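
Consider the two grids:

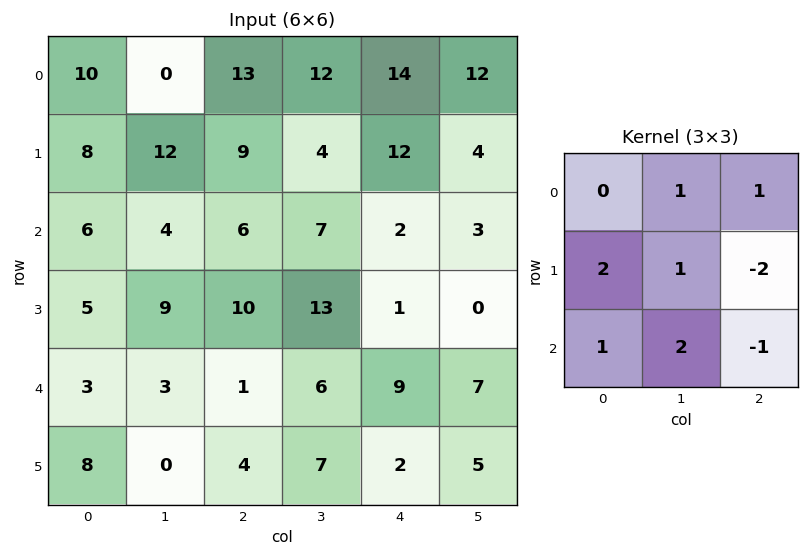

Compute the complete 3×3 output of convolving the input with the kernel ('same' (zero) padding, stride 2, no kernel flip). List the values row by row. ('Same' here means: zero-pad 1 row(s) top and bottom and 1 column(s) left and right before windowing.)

Output[0,0]: The receptive field on the zero-padded input at this output position is [0 0 0 / 0 10 0 / 0 8 12]. Elementwise product with the kernel and sum: 0·1 + 0·1 + 0·2 + 10·1 + 0·-2 + 0·1 + 8·2 + 12·-1.
Output[0,1]: The receptive field on the zero-padded input at this output position is [0 0 0 / 0 13 12 / 12 9 4]. Elementwise product with the kernel and sum: 0·1 + 0·1 + 0·2 + 13·1 + 12·-2 + 12·1 + 9·2 + 4·-1.

14 15 38
19 29 41
27 19 14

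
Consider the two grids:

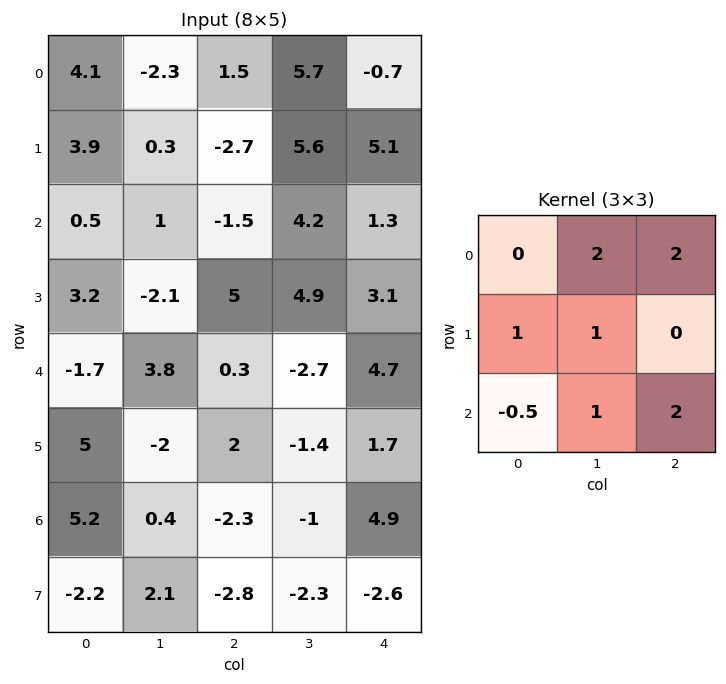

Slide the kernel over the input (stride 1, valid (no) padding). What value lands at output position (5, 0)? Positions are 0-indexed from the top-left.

3.2

The receptive field on the input at this output position is [5 -2 2 / 5.2 0.4 -2.3 / -2.2 2.1 -2.8]. Elementwise product with the kernel and sum: -2·2 + 2·2 + 5.2·1 + 0.4·1 + -2.2·-0.5 + 2.1·1 + -2.8·2.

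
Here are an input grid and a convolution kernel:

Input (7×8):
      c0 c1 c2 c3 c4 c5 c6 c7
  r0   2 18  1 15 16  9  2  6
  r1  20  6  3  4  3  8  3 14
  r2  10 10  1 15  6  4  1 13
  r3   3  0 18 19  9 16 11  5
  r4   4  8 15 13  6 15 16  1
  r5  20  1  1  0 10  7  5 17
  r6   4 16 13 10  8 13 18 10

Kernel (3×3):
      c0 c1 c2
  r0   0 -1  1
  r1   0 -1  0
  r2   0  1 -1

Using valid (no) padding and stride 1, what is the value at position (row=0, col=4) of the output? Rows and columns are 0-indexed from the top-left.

The receptive field on the input at this output position is [16 9 2 / 3 8 3 / 6 4 1]. Elementwise product with the kernel and sum: 9·-1 + 2·1 + 8·-1 + 4·1 + 1·-1.

-12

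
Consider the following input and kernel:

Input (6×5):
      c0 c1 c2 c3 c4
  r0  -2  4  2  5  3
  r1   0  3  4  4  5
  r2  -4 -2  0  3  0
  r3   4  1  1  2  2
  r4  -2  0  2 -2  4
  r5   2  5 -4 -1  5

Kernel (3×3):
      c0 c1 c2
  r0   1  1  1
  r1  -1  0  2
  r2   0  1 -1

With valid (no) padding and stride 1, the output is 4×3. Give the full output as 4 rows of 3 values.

10 13 19
11 18 13
-10 8 0
21 -3 5

Output[0,0]: The receptive field on the input at this output position is [-2 4 2 / 0 3 4 / -4 -2 0]. Elementwise product with the kernel and sum: -2·1 + 4·1 + 2·1 + 0·-1 + 4·2 + -2·1 + 0·-1.
Output[0,1]: The receptive field on the input at this output position is [4 2 5 / 3 4 4 / -2 0 3]. Elementwise product with the kernel and sum: 4·1 + 2·1 + 5·1 + 3·-1 + 4·2 + 0·1 + 3·-1.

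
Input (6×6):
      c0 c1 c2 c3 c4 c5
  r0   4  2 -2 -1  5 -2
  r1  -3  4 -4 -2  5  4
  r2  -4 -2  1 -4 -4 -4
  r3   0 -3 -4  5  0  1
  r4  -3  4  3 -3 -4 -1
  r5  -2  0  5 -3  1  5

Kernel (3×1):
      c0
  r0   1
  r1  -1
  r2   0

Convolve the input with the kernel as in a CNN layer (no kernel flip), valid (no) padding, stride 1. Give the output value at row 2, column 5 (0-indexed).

The receptive field on the input at this output position is [-4 / 1 / -1]. Elementwise product with the kernel and sum: -4·1 + 1·-1.

-5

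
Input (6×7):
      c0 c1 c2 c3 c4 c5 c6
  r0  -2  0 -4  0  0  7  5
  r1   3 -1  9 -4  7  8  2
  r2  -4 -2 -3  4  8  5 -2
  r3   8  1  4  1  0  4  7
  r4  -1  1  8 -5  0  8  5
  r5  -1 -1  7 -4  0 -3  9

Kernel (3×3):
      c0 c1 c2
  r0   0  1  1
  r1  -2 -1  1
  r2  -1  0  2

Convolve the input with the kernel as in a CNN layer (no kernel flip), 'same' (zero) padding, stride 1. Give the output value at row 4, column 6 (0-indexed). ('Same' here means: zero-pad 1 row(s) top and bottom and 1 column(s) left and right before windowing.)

The receptive field on the zero-padded input at this output position is [4 7 0 / 8 5 0 / -3 9 0]. Elementwise product with the kernel and sum: 7·1 + 0·1 + 8·-2 + 5·-1 + 0·1 + -3·-1 + 0·2.

-11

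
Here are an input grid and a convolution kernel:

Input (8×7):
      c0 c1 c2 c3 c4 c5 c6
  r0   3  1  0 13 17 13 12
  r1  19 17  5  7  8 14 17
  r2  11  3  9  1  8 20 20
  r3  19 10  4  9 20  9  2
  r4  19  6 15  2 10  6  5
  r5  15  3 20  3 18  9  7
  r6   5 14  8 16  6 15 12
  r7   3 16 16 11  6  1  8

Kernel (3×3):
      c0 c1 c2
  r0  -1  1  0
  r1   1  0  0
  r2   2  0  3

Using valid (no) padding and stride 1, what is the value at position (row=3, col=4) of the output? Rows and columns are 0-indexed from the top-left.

The receptive field on the input at this output position is [20 9 2 / 10 6 5 / 18 9 7]. Elementwise product with the kernel and sum: 20·-1 + 9·1 + 10·1 + 18·2 + 7·3.

56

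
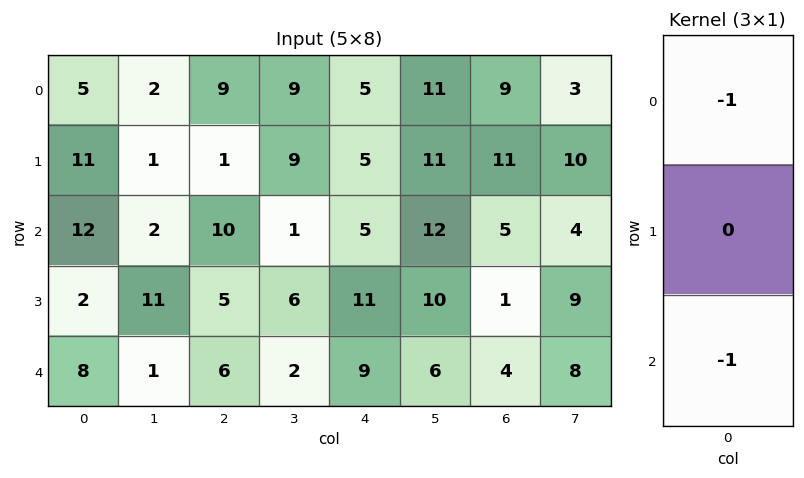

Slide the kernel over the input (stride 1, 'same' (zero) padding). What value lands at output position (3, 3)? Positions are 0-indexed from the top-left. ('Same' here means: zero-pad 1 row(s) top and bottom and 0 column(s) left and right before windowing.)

The receptive field on the zero-padded input at this output position is [1 / 6 / 2]. Elementwise product with the kernel and sum: 1·-1 + 2·-1.

-3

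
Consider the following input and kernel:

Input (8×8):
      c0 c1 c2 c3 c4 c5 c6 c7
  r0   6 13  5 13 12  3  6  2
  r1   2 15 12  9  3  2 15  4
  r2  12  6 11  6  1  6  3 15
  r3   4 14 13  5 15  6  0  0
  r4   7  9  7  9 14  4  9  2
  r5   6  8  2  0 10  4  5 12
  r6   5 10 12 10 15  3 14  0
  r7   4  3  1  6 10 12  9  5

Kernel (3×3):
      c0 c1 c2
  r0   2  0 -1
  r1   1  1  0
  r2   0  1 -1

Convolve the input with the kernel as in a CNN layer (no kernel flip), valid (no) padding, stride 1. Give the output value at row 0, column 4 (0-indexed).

26

The receptive field on the input at this output position is [12 3 6 / 3 2 15 / 1 6 3]. Elementwise product with the kernel and sum: 12·2 + 6·-1 + 3·1 + 2·1 + 6·1 + 3·-1.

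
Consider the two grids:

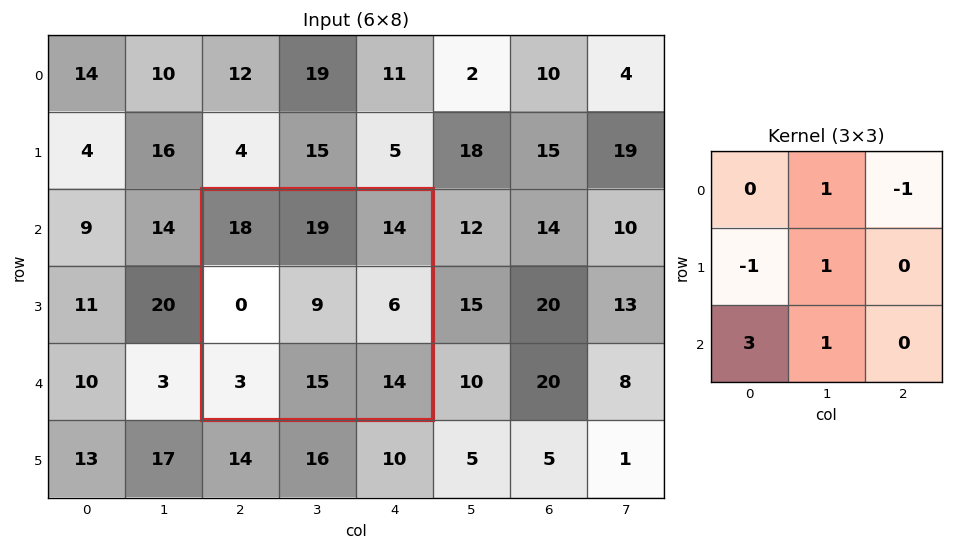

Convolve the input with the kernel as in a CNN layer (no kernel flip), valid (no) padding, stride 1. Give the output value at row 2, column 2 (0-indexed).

The receptive field on the input at this output position is [18 19 14 / 0 9 6 / 3 15 14]. Elementwise product with the kernel and sum: 19·1 + 14·-1 + 0·-1 + 9·1 + 3·3 + 15·1.

38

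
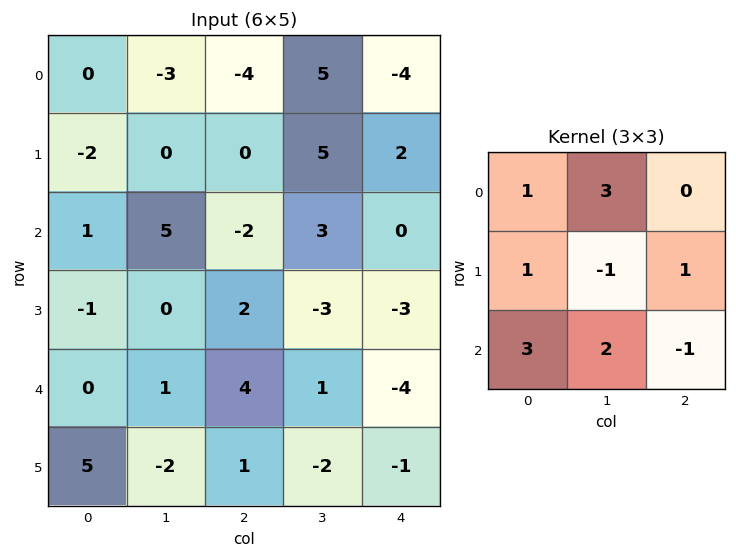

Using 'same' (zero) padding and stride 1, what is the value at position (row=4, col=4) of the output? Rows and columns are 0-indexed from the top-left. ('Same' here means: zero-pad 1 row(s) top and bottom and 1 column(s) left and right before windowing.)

-15

The receptive field on the zero-padded input at this output position is [-3 -3 0 / 1 -4 0 / -2 -1 0]. Elementwise product with the kernel and sum: -3·1 + -3·3 + 1·1 + -4·-1 + 0·1 + -2·3 + -1·2 + 0·-1.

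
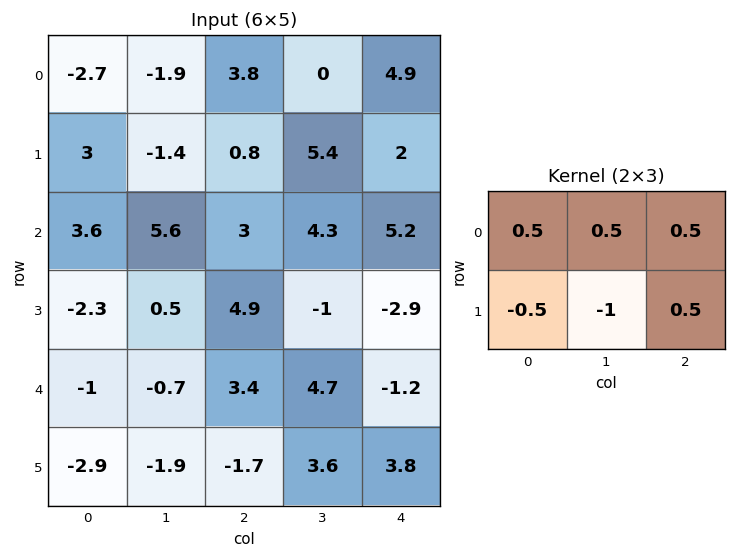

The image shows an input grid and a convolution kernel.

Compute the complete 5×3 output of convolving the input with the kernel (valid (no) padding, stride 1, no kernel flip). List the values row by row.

Output[0,0]: The receptive field on the input at this output position is [-2.7 -1.9 3.8 / 3 -1.4 0.8]. Elementwise product with the kernel and sum: -2.7·0.5 + -1.9·0.5 + 3.8·0.5 + 3·-0.5 + -1.4·-1 + 0.8·0.5.

-0.1 3.55 -0.45
-4.7 -1.25 0.9
9.2 0.8 3.35
4.45 1.5 -6.5
3.35 8.15 2.6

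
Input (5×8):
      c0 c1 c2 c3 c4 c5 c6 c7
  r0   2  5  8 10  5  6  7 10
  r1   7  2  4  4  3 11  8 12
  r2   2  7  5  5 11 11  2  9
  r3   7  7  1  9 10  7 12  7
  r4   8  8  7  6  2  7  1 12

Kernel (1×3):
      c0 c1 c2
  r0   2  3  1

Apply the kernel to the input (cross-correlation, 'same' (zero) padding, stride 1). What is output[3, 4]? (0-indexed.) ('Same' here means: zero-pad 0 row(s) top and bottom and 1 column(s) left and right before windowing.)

55

The receptive field on the zero-padded input at this output position is [9 10 7]. Elementwise product with the kernel and sum: 9·2 + 10·3 + 7·1.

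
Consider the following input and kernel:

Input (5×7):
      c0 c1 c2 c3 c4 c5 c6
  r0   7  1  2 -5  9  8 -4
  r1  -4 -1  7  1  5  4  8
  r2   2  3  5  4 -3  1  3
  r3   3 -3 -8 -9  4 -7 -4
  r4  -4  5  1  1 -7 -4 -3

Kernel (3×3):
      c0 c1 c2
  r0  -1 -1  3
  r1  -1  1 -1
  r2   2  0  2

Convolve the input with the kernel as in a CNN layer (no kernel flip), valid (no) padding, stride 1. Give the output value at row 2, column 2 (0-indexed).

The receptive field on the input at this output position is [5 4 -3 / -8 -9 4 / 1 1 -7]. Elementwise product with the kernel and sum: 5·-1 + 4·-1 + -3·3 + -8·-1 + -9·1 + 4·-1 + 1·2 + -7·2.

-35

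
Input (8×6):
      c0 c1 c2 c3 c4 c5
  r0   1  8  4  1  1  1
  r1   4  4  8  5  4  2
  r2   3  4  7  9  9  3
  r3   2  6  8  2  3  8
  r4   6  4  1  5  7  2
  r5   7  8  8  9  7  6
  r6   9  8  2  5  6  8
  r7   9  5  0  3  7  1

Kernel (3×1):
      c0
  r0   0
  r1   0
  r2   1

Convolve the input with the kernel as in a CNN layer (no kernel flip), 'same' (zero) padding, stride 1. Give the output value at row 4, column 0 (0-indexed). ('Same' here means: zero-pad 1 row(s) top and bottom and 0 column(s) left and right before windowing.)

7

The receptive field on the zero-padded input at this output position is [2 / 6 / 7]. Elementwise product with the kernel and sum: 7·1.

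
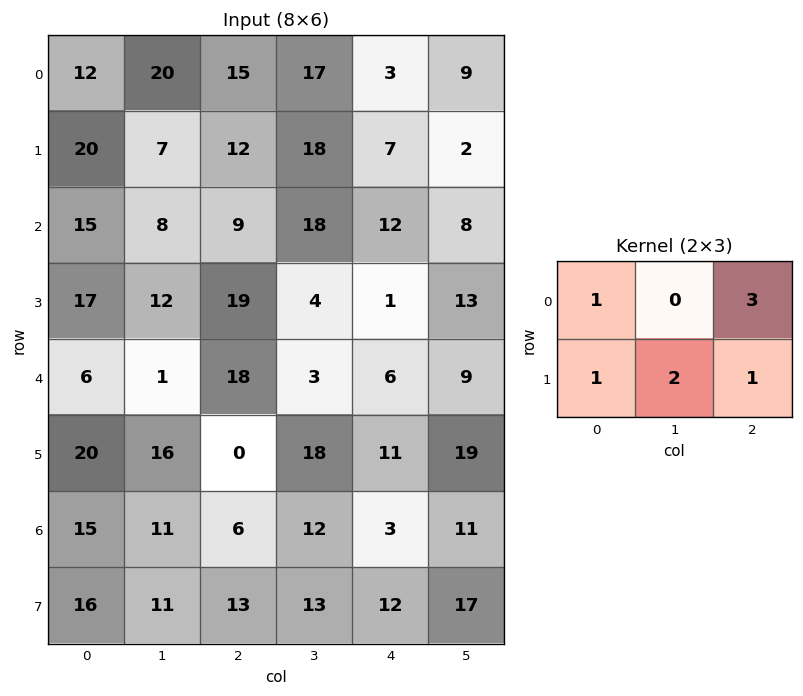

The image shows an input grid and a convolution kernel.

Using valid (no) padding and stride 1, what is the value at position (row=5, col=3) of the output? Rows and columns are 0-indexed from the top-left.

The receptive field on the input at this output position is [18 11 19 / 12 3 11]. Elementwise product with the kernel and sum: 18·1 + 19·3 + 12·1 + 3·2 + 11·1.

104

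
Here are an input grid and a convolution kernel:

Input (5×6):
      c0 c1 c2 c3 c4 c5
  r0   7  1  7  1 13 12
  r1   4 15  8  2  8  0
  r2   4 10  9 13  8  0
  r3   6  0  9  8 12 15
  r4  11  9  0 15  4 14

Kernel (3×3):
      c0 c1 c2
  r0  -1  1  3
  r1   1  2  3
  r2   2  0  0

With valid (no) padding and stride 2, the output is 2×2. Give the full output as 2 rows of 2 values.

81 87
88 89

Output[0,0]: The receptive field on the input at this output position is [7 1 7 / 4 15 8 / 4 10 9]. Elementwise product with the kernel and sum: 7·-1 + 1·1 + 7·3 + 4·1 + 15·2 + 8·3 + 4·2.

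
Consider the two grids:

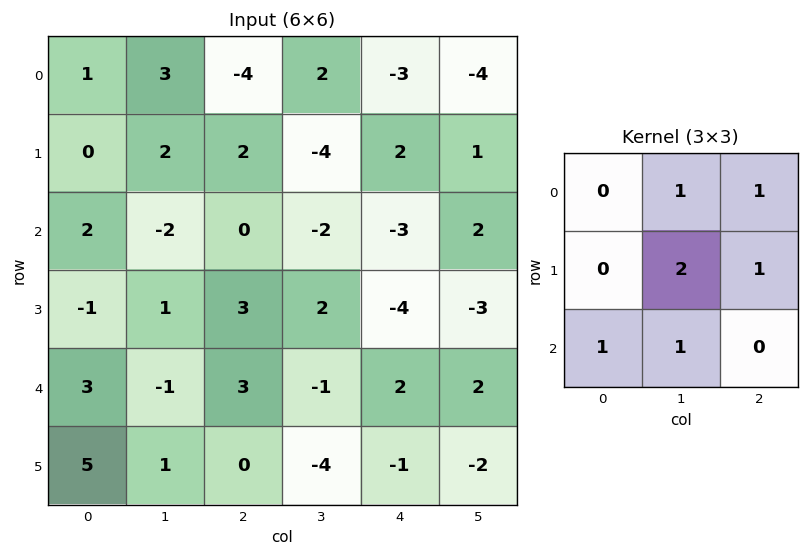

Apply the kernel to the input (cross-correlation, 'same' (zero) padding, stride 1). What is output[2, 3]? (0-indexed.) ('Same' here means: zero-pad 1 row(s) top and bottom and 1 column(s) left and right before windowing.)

-4

The receptive field on the zero-padded input at this output position is [2 -4 2 / 0 -2 -3 / 3 2 -4]. Elementwise product with the kernel and sum: -4·1 + 2·1 + -2·2 + -3·1 + 3·1 + 2·1.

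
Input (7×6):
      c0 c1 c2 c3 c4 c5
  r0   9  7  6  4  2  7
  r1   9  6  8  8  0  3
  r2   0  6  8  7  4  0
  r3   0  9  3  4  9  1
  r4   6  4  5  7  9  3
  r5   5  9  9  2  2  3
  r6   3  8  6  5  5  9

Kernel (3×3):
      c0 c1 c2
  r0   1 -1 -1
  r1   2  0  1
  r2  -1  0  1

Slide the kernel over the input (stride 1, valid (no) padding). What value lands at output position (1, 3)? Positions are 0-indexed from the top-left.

The receptive field on the input at this output position is [8 0 3 / 7 4 0 / 4 9 1]. Elementwise product with the kernel and sum: 8·1 + 0·-1 + 3·-1 + 7·2 + 0·1 + 4·-1 + 1·1.

16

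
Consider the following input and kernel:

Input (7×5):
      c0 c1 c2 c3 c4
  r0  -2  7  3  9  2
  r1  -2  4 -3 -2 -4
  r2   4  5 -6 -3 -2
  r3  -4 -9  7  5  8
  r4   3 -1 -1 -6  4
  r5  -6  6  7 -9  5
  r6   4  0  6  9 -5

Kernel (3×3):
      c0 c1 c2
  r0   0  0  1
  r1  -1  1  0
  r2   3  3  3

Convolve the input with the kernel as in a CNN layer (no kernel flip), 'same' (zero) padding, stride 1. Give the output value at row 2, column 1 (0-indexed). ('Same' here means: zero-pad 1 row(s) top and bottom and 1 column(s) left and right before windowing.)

-20

The receptive field on the zero-padded input at this output position is [-2 4 -3 / 4 5 -6 / -4 -9 7]. Elementwise product with the kernel and sum: -3·1 + 4·-1 + 5·1 + -4·3 + -9·3 + 7·3.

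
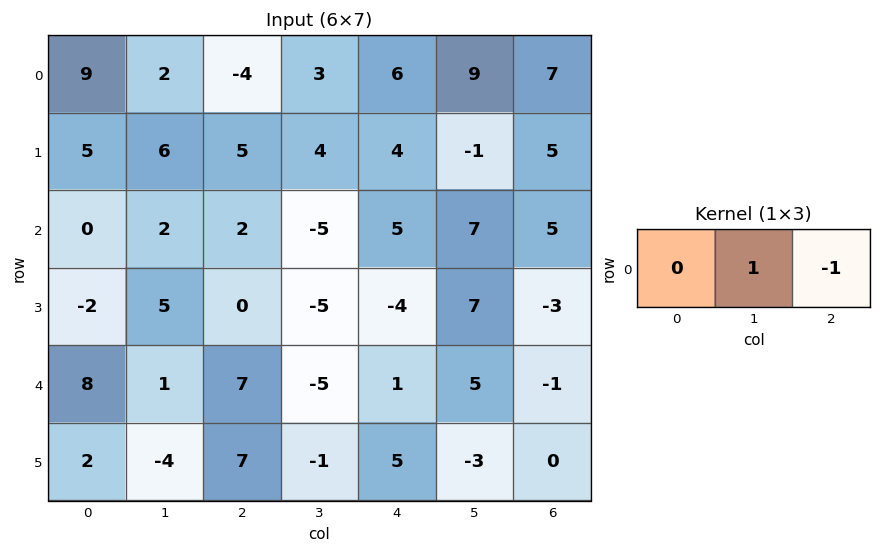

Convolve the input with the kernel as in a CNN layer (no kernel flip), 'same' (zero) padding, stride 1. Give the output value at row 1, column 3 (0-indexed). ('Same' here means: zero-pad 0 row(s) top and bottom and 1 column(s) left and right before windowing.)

The receptive field on the zero-padded input at this output position is [5 4 4]. Elementwise product with the kernel and sum: 4·1 + 4·-1.

0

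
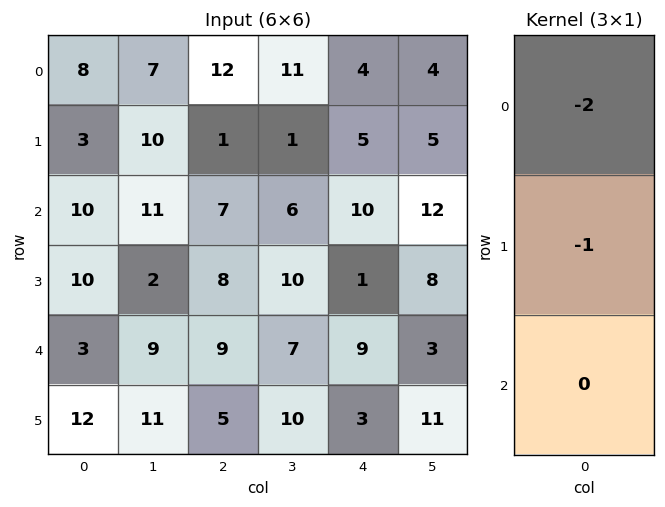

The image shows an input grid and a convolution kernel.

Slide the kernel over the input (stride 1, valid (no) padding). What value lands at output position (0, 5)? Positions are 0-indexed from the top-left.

The receptive field on the input at this output position is [4 / 5 / 12]. Elementwise product with the kernel and sum: 4·-2 + 5·-1.

-13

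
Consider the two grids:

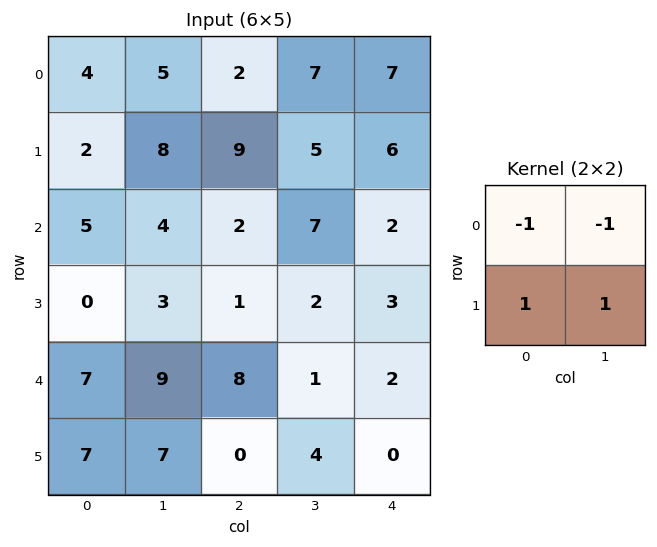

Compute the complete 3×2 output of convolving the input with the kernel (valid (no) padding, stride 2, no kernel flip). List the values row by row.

Output[0,0]: The receptive field on the input at this output position is [4 5 / 2 8]. Elementwise product with the kernel and sum: 4·-1 + 5·-1 + 2·1 + 8·1.

1 5
-6 -6
-2 -5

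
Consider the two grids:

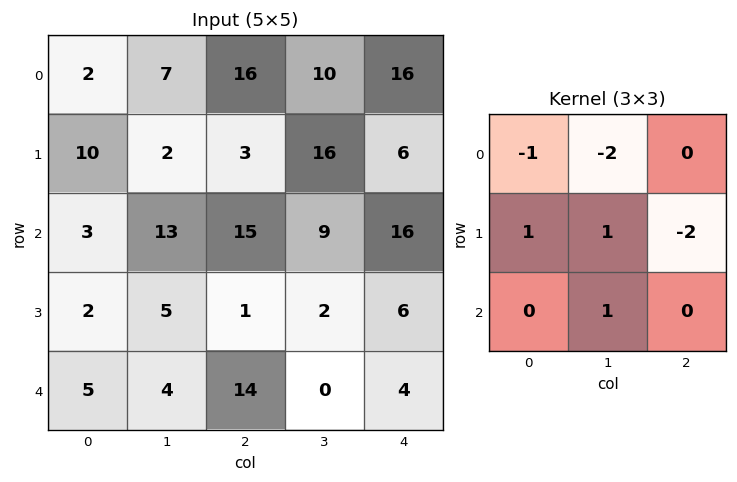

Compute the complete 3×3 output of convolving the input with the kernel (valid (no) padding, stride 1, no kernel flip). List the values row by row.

Output[0,0]: The receptive field on the input at this output position is [2 7 16 / 10 2 3 / 3 13 15]. Elementwise product with the kernel and sum: 2·-1 + 7·-2 + 10·1 + 2·1 + 3·-2 + 13·1.
Output[0,1]: The receptive field on the input at this output position is [7 16 10 / 2 3 16 / 13 15 9]. Elementwise product with the kernel and sum: 7·-1 + 16·-2 + 2·1 + 3·1 + 16·-2 + 15·1.

3 -51 -20
-23 3 -41
-20 -27 -42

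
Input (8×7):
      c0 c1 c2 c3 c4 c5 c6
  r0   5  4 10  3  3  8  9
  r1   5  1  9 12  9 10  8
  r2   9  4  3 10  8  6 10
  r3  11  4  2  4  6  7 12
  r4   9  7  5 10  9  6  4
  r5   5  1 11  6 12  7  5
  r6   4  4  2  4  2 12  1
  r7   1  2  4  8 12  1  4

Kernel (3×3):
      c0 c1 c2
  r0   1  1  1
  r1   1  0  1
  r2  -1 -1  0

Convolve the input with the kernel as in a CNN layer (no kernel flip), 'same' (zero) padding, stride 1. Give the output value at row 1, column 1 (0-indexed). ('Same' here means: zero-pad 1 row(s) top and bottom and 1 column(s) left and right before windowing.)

20

The receptive field on the zero-padded input at this output position is [5 4 10 / 5 1 9 / 9 4 3]. Elementwise product with the kernel and sum: 5·1 + 4·1 + 10·1 + 5·1 + 9·1 + 9·-1 + 4·-1.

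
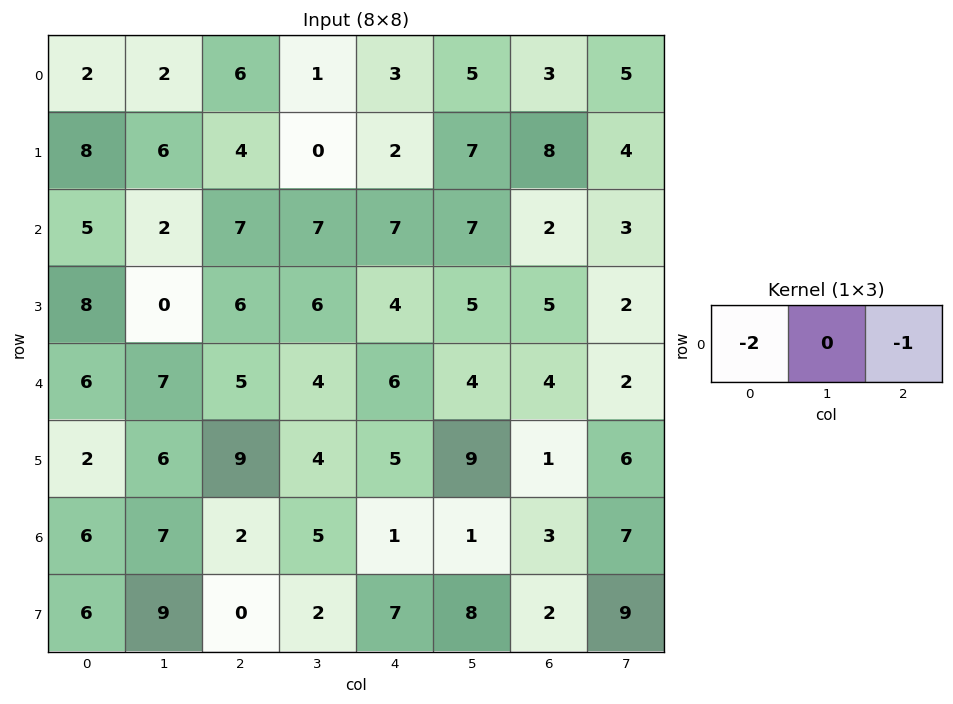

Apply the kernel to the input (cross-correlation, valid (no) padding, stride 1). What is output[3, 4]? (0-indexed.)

-13

The receptive field on the input at this output position is [4 5 5]. Elementwise product with the kernel and sum: 4·-2 + 5·-1.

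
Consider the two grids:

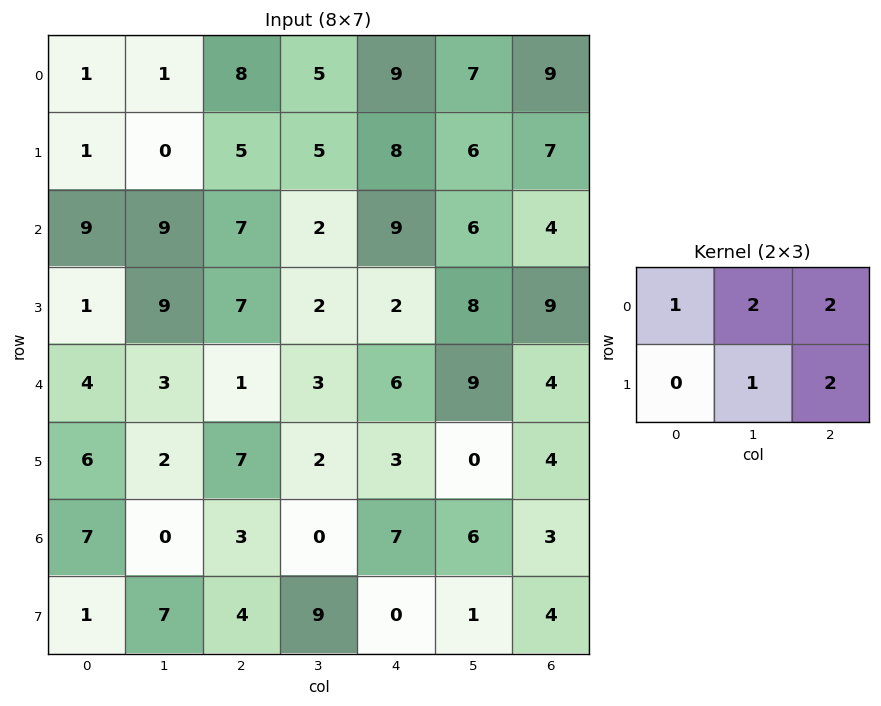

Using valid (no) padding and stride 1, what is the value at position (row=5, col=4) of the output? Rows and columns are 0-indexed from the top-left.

The receptive field on the input at this output position is [3 0 4 / 7 6 3]. Elementwise product with the kernel and sum: 3·1 + 0·2 + 4·2 + 6·1 + 3·2.

23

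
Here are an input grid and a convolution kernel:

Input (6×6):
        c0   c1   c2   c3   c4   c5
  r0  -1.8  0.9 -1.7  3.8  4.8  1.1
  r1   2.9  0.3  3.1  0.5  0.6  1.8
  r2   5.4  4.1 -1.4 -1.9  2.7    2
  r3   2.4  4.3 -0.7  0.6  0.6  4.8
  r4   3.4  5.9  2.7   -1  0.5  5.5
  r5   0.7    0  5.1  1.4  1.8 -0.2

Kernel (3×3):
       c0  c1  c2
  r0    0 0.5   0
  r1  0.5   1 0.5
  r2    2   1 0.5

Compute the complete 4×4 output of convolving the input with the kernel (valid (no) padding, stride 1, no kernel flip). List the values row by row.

Output[0,0]: The receptive field on the input at this output position is [-1.8 0.9 -1.7 / 2.9 0.3 3.1 / 5.4 4.1 -1.4]. Elementwise product with the kernel and sum: 0.9·0.5 + 2.9·0.5 + 0.3·1 + 3.1·0.5 + 5.4·2 + 4.1·1 + -1.4·0.5.
Output[0,1]: The receptive field on the input at this output position is [0.9 -1.7 3.8 / 0.3 3.1 0.5 / 4.1 -1.4 -1.9]. Elementwise product with the kernel and sum: -1.7·0.5 + 0.3·0.5 + 3.1·1 + 0.5·0.5 + 4.1·2 + -1.4·1 + -1.9·0.5.

17.95 8.5 0.9 4.05
15 9.45 -1.5 7.25
21.25 15.05 4.25 5.9
15.05 10.6 13.4 7.55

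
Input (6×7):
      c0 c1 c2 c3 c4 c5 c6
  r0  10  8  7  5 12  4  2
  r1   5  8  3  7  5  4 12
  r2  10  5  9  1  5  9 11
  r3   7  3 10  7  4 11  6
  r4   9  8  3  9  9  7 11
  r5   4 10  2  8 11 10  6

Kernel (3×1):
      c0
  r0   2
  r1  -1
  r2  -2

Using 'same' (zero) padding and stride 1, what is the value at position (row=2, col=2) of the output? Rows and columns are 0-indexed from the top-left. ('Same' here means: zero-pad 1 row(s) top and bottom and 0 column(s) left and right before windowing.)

The receptive field on the zero-padded input at this output position is [3 / 9 / 10]. Elementwise product with the kernel and sum: 3·2 + 9·-1 + 10·-2.

-23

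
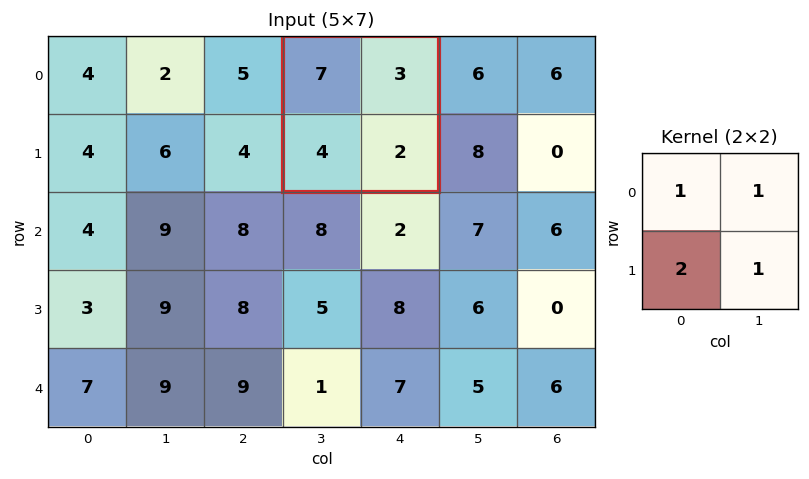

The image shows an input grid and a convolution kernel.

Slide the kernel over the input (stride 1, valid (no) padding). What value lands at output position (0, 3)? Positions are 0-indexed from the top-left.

20

The receptive field on the input at this output position is [7 3 / 4 2]. Elementwise product with the kernel and sum: 7·1 + 3·1 + 4·2 + 2·1.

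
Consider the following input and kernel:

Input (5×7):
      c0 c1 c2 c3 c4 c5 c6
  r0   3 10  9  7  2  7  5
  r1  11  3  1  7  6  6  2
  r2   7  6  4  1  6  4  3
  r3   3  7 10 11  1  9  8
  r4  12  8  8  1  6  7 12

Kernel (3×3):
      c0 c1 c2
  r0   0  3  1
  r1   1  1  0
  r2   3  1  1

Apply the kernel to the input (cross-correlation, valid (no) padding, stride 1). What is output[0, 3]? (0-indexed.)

39

The receptive field on the input at this output position is [7 2 7 / 7 6 6 / 1 6 4]. Elementwise product with the kernel and sum: 2·3 + 7·1 + 7·1 + 6·1 + 1·3 + 6·1 + 4·1.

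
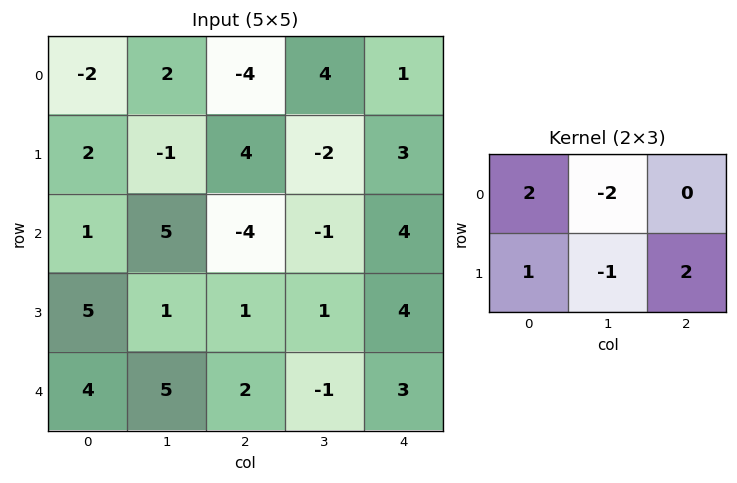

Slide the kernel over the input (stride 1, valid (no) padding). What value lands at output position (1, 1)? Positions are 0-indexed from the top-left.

-3

The receptive field on the input at this output position is [-1 4 -2 / 5 -4 -1]. Elementwise product with the kernel and sum: -1·2 + 4·-2 + 5·1 + -4·-1 + -1·2.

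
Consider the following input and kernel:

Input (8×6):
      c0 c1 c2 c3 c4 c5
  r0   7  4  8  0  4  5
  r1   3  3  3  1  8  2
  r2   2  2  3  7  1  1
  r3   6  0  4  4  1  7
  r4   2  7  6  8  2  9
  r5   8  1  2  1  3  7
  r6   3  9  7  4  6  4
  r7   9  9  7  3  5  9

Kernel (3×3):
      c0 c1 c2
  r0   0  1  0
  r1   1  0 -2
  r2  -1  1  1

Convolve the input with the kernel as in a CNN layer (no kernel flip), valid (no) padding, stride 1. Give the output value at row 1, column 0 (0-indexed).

-3

The receptive field on the input at this output position is [3 3 3 / 2 2 3 / 6 0 4]. Elementwise product with the kernel and sum: 3·1 + 2·1 + 3·-2 + 6·-1 + 0·1 + 4·1.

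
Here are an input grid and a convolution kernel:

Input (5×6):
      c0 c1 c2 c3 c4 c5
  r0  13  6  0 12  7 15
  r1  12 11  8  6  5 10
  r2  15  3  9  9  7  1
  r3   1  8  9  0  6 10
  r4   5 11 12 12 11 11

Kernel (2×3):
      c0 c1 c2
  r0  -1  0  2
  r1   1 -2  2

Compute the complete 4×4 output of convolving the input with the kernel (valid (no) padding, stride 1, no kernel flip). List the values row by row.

Output[0,0]: The receptive field on the input at this output position is [13 6 0 / 12 11 8]. Elementwise product with the kernel and sum: 13·-1 + 0·2 + 12·1 + 11·-2 + 8·2.
Output[0,1]: The receptive field on the input at this output position is [6 0 12 / 11 8 6]. Elementwise product with the kernel and sum: 6·-1 + 12·2 + 11·1 + 8·-2 + 6·2.

-7 25 20 34
31 4 7 11
6 5 26 1
24 3 13 32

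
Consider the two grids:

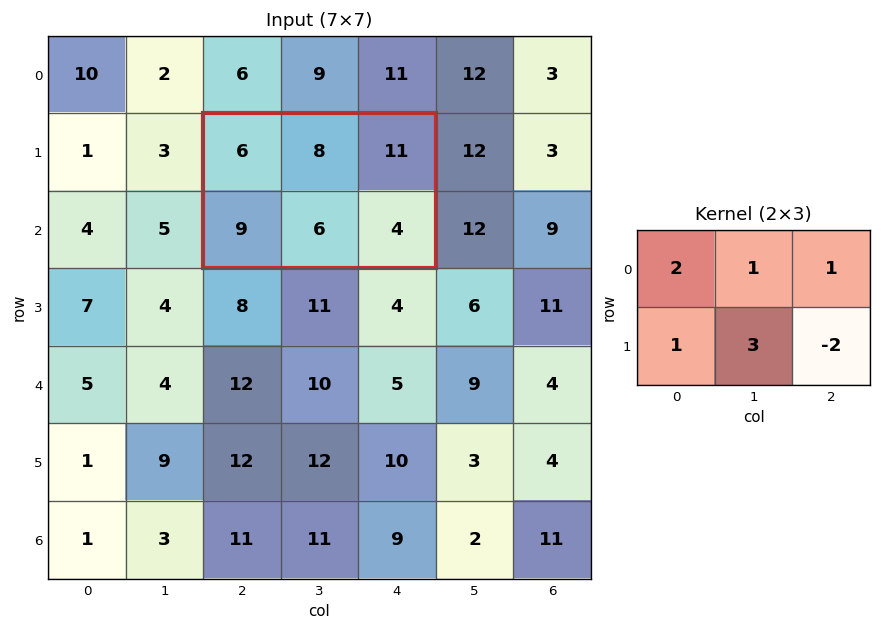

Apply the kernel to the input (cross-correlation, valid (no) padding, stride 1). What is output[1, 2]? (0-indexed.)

50

The receptive field on the input at this output position is [6 8 11 / 9 6 4]. Elementwise product with the kernel and sum: 6·2 + 8·1 + 11·1 + 9·1 + 6·3 + 4·-2.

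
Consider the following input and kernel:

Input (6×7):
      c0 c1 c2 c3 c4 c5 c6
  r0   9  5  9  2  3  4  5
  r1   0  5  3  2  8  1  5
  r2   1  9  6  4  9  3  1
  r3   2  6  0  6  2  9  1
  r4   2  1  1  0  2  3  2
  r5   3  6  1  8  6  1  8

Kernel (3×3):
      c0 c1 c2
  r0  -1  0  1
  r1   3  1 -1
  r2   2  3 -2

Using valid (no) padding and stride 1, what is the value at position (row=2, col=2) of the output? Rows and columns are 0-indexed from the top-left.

The receptive field on the input at this output position is [6 4 9 / 0 6 2 / 1 0 2]. Elementwise product with the kernel and sum: 6·-1 + 9·1 + 0·3 + 6·1 + 2·-1 + 1·2 + 0·3 + 2·-2.

5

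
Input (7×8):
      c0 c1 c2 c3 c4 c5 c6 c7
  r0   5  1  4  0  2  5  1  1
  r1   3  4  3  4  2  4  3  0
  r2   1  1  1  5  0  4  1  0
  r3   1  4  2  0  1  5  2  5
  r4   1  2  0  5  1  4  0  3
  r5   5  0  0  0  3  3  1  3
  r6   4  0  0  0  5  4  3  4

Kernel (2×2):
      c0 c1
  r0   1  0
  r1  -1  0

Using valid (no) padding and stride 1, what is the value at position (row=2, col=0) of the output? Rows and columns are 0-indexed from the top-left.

The receptive field on the input at this output position is [1 1 / 1 4]. Elementwise product with the kernel and sum: 1·1 + 1·-1.

0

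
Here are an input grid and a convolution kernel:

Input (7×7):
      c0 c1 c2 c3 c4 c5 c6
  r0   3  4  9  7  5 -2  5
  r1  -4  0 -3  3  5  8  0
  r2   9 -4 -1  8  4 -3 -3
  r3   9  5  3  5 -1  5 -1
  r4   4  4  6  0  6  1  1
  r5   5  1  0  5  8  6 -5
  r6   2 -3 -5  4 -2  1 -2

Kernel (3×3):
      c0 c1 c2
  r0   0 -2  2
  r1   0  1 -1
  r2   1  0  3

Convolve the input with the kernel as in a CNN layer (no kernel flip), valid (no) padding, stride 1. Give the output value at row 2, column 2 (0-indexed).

22

The receptive field on the input at this output position is [-1 8 4 / 3 5 -1 / 6 0 6]. Elementwise product with the kernel and sum: 8·-2 + 4·2 + 5·1 + -1·-1 + 6·1 + 6·3.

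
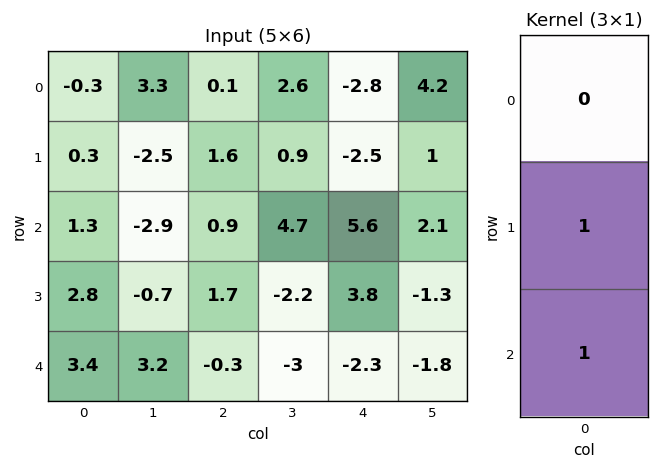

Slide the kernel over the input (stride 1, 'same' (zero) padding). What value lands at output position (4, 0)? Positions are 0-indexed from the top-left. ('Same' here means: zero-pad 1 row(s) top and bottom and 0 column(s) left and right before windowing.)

The receptive field on the zero-padded input at this output position is [2.8 / 3.4 / 0]. Elementwise product with the kernel and sum: 3.4·1 + 0·1.

3.4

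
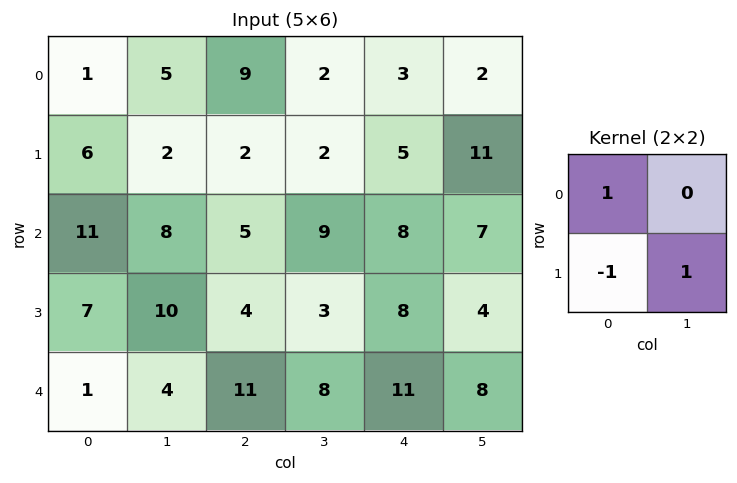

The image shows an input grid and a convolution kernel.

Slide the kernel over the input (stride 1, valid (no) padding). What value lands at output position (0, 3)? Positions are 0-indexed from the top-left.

The receptive field on the input at this output position is [2 3 / 2 5]. Elementwise product with the kernel and sum: 2·1 + 2·-1 + 5·1.

5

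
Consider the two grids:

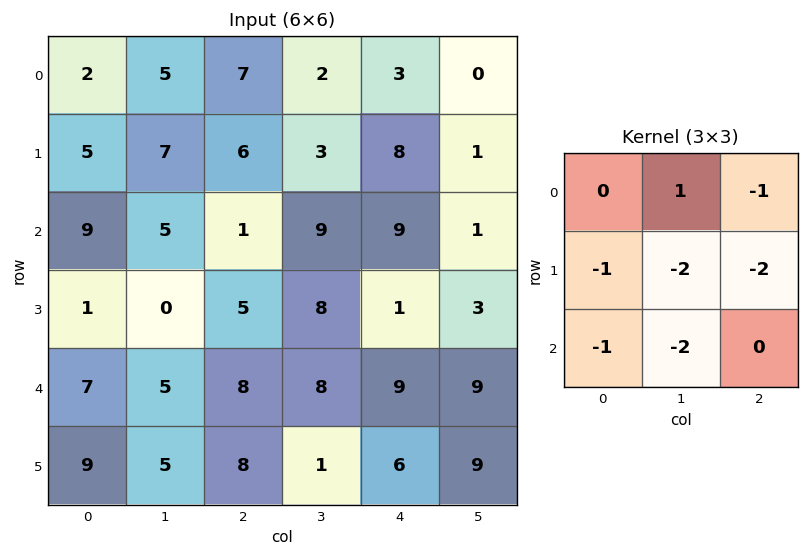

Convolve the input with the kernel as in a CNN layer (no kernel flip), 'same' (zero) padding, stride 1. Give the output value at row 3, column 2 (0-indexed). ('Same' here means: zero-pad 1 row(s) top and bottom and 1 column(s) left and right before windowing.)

-55

The receptive field on the zero-padded input at this output position is [5 1 9 / 0 5 8 / 5 8 8]. Elementwise product with the kernel and sum: 1·1 + 9·-1 + 0·-1 + 5·-2 + 8·-2 + 5·-1 + 8·-2.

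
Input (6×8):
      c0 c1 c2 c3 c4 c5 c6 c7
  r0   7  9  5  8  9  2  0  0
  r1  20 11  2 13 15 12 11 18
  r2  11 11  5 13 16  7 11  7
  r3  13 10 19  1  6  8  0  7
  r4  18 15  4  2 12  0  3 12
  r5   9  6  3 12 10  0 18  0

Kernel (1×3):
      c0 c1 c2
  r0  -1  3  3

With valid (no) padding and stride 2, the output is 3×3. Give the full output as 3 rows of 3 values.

Output[0,0]: The receptive field on the input at this output position is [7 9 5]. Elementwise product with the kernel and sum: 7·-1 + 9·3 + 5·3.
Output[0,1]: The receptive field on the input at this output position is [5 8 9]. Elementwise product with the kernel and sum: 5·-1 + 8·3 + 9·3.

35 46 -3
37 82 38
39 38 -3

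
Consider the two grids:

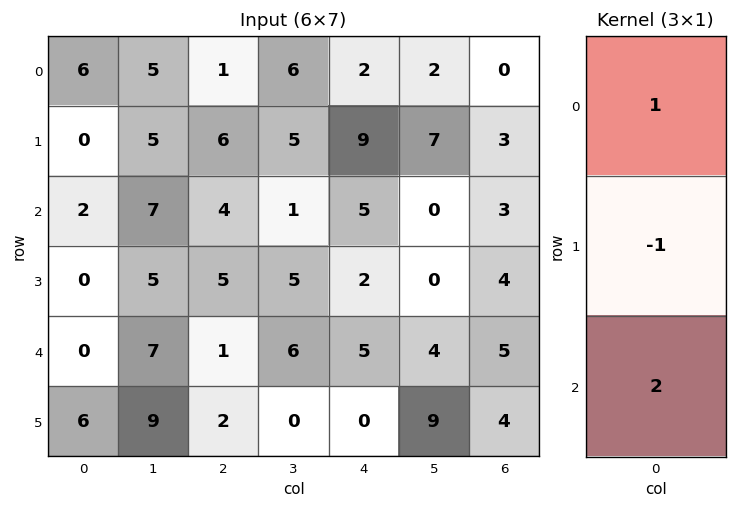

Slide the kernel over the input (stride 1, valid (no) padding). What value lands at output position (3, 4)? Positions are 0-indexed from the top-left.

The receptive field on the input at this output position is [2 / 5 / 0]. Elementwise product with the kernel and sum: 2·1 + 5·-1 + 0·2.

-3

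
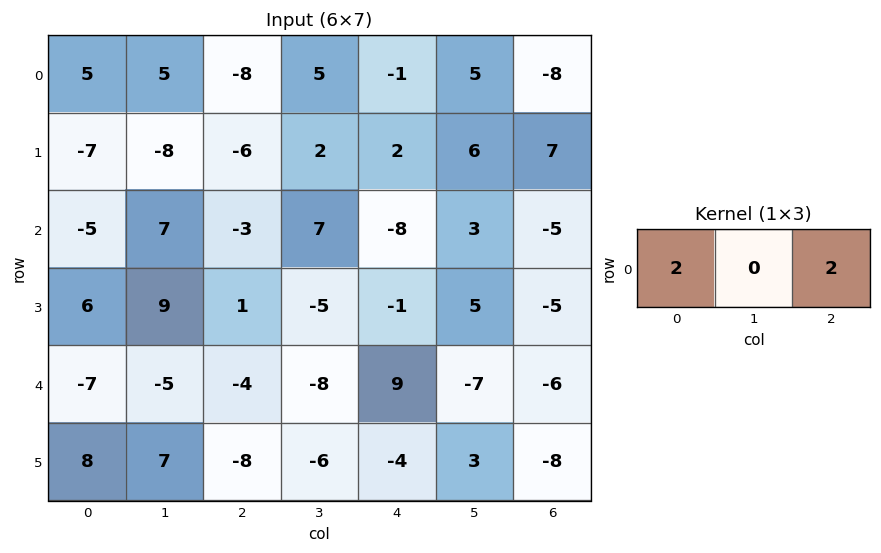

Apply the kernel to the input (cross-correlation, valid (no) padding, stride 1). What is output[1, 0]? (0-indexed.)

The receptive field on the input at this output position is [-7 -8 -6]. Elementwise product with the kernel and sum: -7·2 + -6·2.

-26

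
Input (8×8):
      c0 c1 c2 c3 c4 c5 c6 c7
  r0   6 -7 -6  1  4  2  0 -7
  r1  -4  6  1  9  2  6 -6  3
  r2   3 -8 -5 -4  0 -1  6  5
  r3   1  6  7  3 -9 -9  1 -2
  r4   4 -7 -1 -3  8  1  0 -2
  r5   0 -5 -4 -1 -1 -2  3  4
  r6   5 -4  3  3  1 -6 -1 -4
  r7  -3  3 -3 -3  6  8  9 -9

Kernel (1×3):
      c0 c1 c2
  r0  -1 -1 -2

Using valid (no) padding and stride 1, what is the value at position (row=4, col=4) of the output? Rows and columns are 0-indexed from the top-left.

The receptive field on the input at this output position is [8 1 0]. Elementwise product with the kernel and sum: 8·-1 + 1·-1 + 0·-2.

-9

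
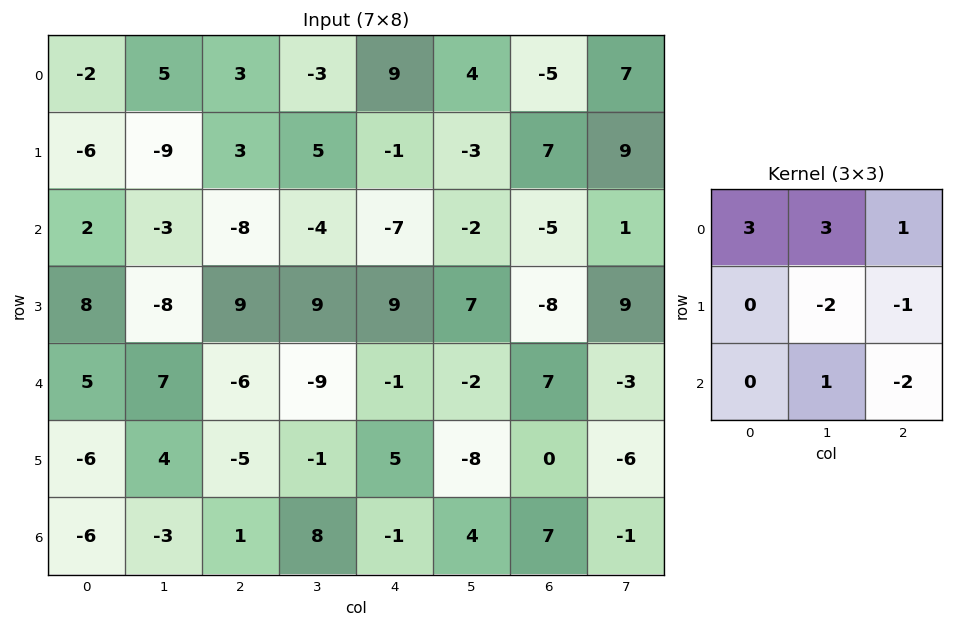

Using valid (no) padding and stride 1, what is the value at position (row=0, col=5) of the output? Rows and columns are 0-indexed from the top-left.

The receptive field on the input at this output position is [4 -5 7 / -3 7 9 / -2 -5 1]. Elementwise product with the kernel and sum: 4·3 + -5·3 + 7·1 + 7·-2 + 9·-1 + -5·1 + 1·-2.

-26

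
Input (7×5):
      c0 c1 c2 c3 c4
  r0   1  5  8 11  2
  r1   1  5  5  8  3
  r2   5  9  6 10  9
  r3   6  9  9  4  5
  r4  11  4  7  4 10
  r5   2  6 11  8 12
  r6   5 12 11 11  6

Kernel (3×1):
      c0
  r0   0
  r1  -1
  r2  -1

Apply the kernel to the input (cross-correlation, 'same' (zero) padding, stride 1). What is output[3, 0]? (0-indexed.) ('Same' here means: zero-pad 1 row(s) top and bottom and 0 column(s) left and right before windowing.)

The receptive field on the zero-padded input at this output position is [5 / 6 / 11]. Elementwise product with the kernel and sum: 6·-1 + 11·-1.

-17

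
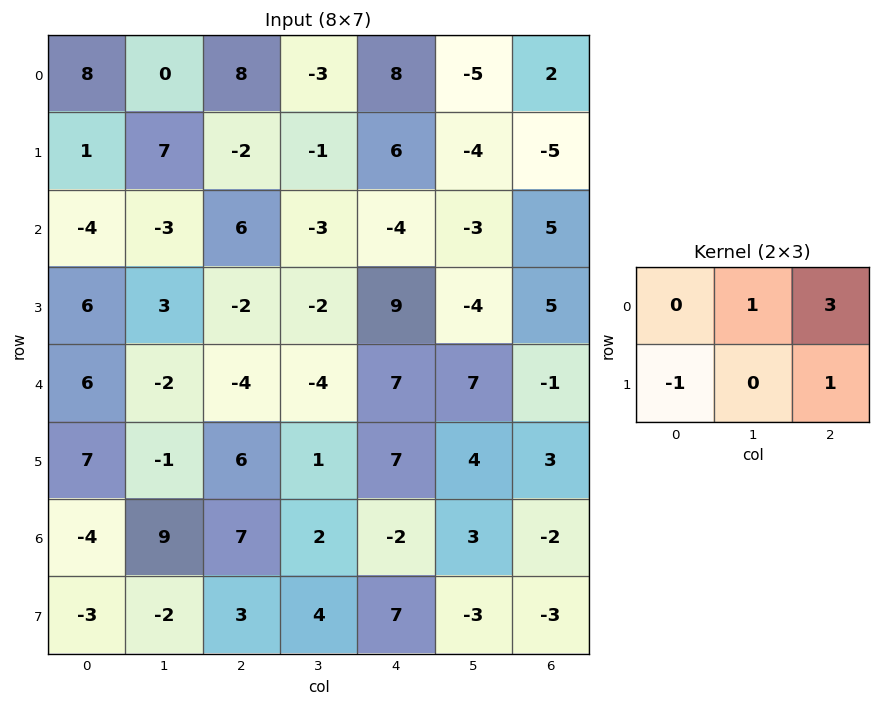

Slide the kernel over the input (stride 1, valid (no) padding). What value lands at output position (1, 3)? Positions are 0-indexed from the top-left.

-6

The receptive field on the input at this output position is [-1 6 -4 / -3 -4 -3]. Elementwise product with the kernel and sum: 6·1 + -4·3 + -3·-1 + -3·1.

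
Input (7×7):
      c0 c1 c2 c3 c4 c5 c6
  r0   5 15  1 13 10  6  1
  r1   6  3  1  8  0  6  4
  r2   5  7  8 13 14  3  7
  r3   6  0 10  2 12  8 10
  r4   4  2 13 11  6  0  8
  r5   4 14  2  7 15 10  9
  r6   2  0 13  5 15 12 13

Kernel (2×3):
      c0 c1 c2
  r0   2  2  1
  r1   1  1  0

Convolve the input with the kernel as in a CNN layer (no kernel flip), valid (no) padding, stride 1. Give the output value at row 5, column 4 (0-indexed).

86

The receptive field on the input at this output position is [15 10 9 / 15 12 13]. Elementwise product with the kernel and sum: 15·2 + 10·2 + 9·1 + 15·1 + 12·1.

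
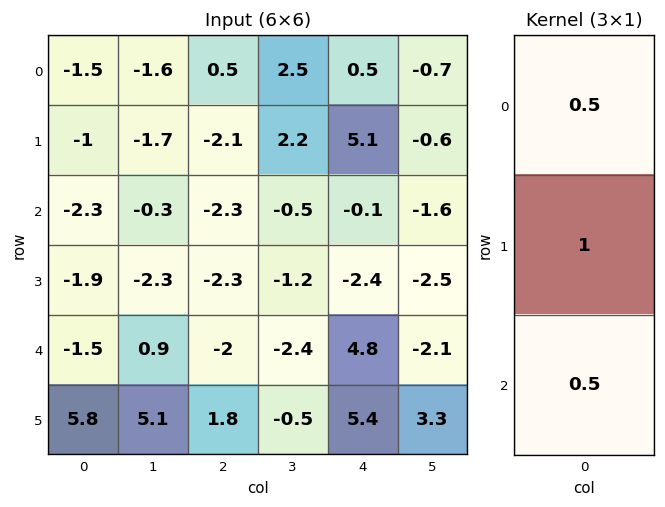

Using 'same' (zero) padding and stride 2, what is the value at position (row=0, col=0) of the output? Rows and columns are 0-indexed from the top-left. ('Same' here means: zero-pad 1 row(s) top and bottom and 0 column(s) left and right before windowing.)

The receptive field on the zero-padded input at this output position is [0 / -1.5 / -1]. Elementwise product with the kernel and sum: 0·0.5 + -1.5·1 + -1·0.5.

-2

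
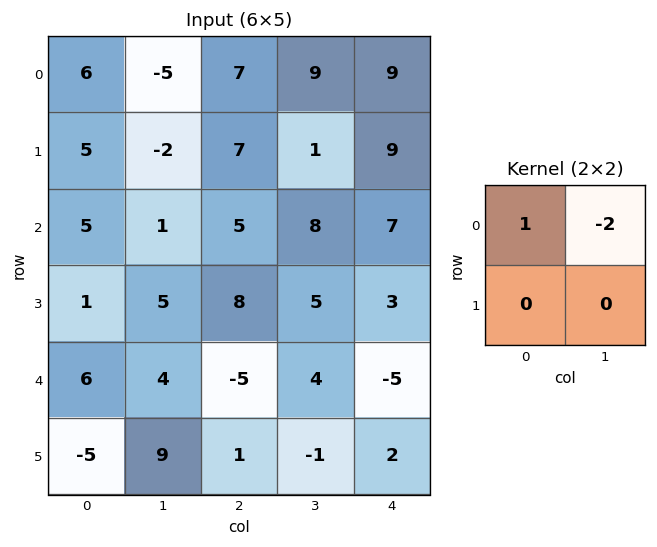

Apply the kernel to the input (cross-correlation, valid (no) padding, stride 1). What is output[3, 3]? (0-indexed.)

-1

The receptive field on the input at this output position is [5 3 / 4 -5]. Elementwise product with the kernel and sum: 5·1 + 3·-2.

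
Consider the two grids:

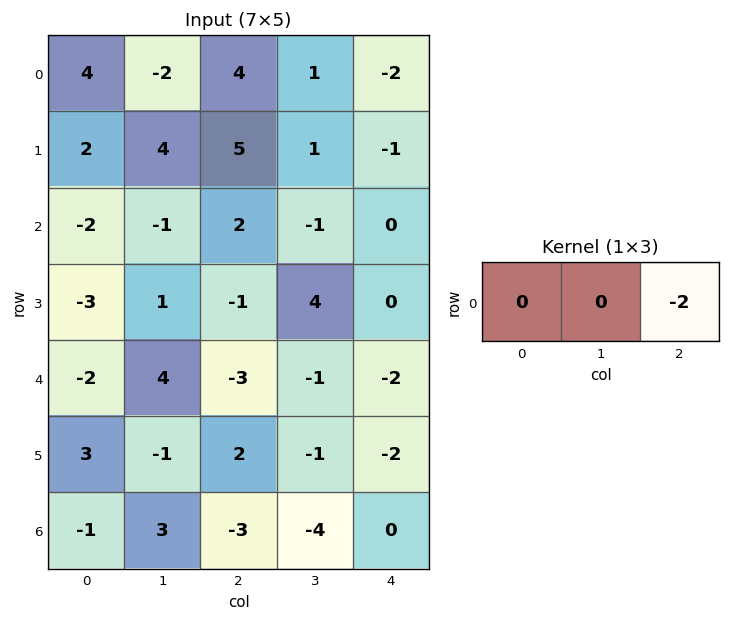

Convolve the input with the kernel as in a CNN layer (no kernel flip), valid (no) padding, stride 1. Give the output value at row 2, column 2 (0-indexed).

0

The receptive field on the input at this output position is [2 -1 0]. Elementwise product with the kernel and sum: 0·-2.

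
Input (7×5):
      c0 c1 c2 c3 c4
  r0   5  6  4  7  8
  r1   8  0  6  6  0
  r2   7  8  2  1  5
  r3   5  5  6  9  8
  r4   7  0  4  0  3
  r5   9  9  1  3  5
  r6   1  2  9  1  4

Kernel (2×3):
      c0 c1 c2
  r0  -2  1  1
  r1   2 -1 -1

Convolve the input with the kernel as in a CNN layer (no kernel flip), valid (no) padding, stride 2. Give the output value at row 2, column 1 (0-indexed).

The receptive field on the input at this output position is [4 0 3 / 1 3 5]. Elementwise product with the kernel and sum: 4·-2 + 0·1 + 3·1 + 1·2 + 3·-1 + 5·-1.

-11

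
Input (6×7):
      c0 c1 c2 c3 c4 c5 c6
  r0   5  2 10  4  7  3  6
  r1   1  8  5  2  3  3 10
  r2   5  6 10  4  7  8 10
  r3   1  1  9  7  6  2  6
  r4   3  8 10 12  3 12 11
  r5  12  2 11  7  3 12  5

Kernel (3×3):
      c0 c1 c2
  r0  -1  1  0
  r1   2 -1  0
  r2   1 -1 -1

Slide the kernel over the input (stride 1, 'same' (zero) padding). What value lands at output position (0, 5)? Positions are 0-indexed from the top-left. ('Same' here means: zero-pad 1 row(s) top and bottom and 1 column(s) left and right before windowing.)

The receptive field on the zero-padded input at this output position is [0 0 0 / 7 3 6 / 3 3 10]. Elementwise product with the kernel and sum: 0·-1 + 0·1 + 7·2 + 3·-1 + 3·1 + 3·-1 + 10·-1.

1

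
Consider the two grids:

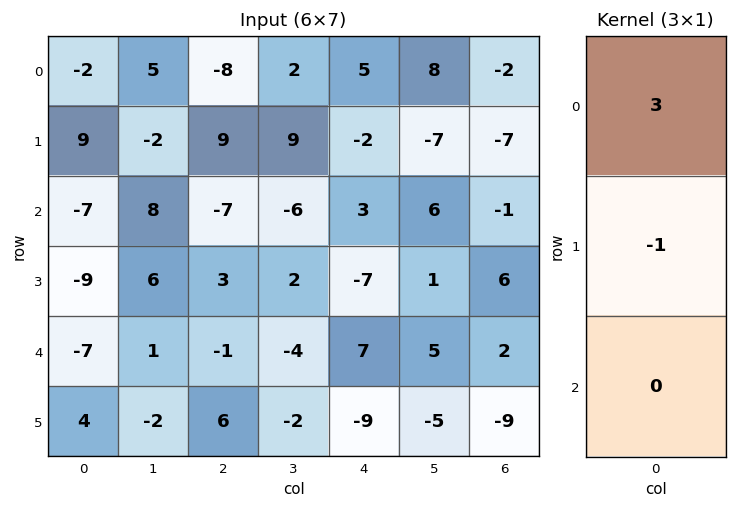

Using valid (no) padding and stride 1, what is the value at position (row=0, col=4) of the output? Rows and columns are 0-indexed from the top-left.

17

The receptive field on the input at this output position is [5 / -2 / 3]. Elementwise product with the kernel and sum: 5·3 + -2·-1.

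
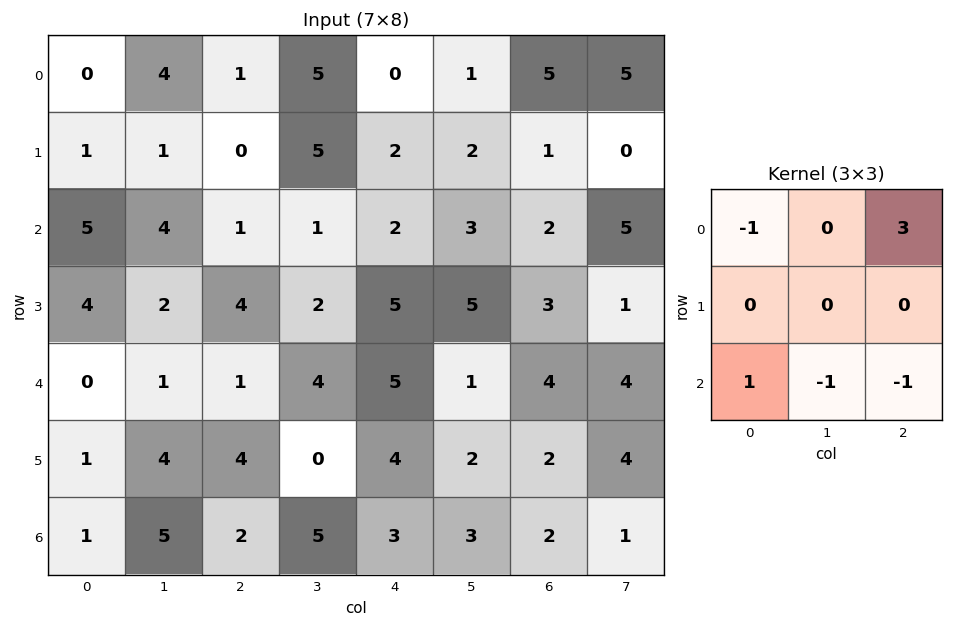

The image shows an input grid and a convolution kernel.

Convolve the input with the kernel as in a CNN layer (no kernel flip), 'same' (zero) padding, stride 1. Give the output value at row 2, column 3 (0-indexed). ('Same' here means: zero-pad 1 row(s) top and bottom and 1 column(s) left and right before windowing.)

The receptive field on the zero-padded input at this output position is [0 5 2 / 1 1 2 / 4 2 5]. Elementwise product with the kernel and sum: 0·-1 + 2·3 + 4·1 + 2·-1 + 5·-1.

3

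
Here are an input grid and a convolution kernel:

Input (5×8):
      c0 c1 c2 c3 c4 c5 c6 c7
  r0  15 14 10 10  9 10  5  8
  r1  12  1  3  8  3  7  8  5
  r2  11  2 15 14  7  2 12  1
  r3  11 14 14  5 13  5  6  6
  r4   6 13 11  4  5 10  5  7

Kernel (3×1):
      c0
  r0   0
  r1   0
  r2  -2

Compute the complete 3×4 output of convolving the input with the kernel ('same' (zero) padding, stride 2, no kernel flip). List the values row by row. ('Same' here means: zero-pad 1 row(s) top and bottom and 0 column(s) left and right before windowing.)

-24 -6 -6 -16
-22 -28 -26 -12
0 0 0 0

Output[0,0]: The receptive field on the zero-padded input at this output position is [0 / 15 / 12]. Elementwise product with the kernel and sum: 12·-2.
Output[0,1]: The receptive field on the zero-padded input at this output position is [0 / 10 / 3]. Elementwise product with the kernel and sum: 3·-2.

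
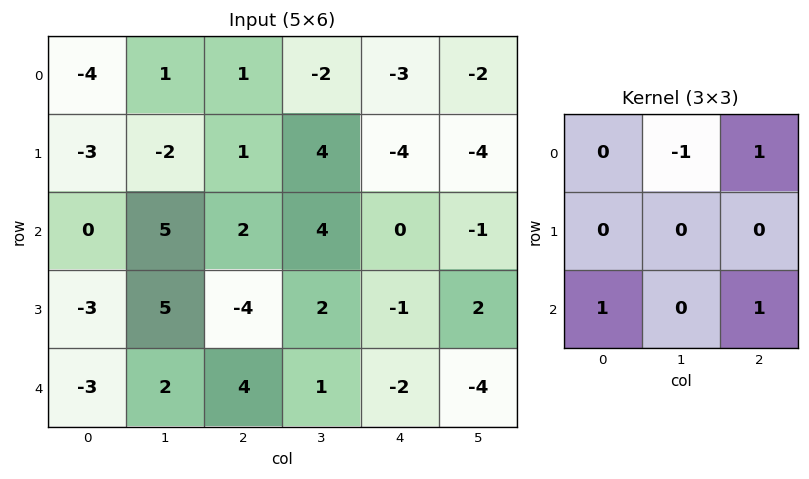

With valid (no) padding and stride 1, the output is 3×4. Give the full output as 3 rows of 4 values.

Output[0,0]: The receptive field on the input at this output position is [-4 1 1 / -3 -2 1 / 0 5 2]. Elementwise product with the kernel and sum: 1·-1 + 1·1 + 0·1 + 2·1.
Output[0,1]: The receptive field on the input at this output position is [1 1 -2 / -2 1 4 / 5 2 4]. Elementwise product with the kernel and sum: 1·-1 + -2·1 + 5·1 + 4·1.

2 6 1 4
-4 10 -13 4
-2 5 -2 -4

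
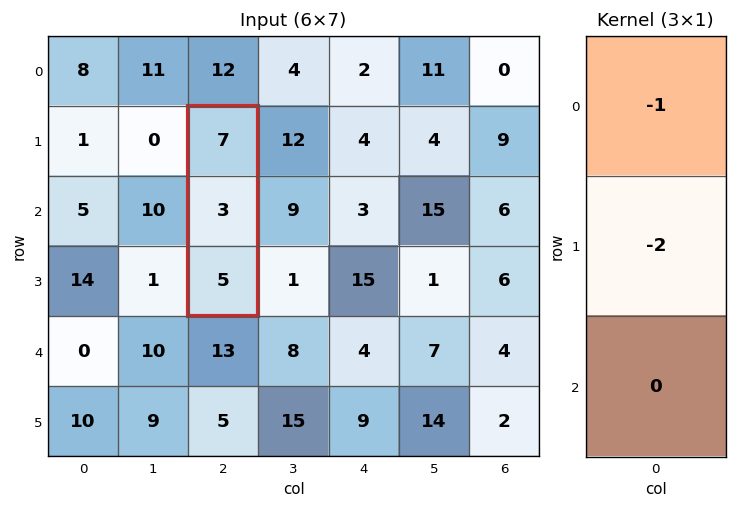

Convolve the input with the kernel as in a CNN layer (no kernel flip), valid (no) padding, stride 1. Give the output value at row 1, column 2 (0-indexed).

-13

The receptive field on the input at this output position is [7 / 3 / 5]. Elementwise product with the kernel and sum: 7·-1 + 3·-2.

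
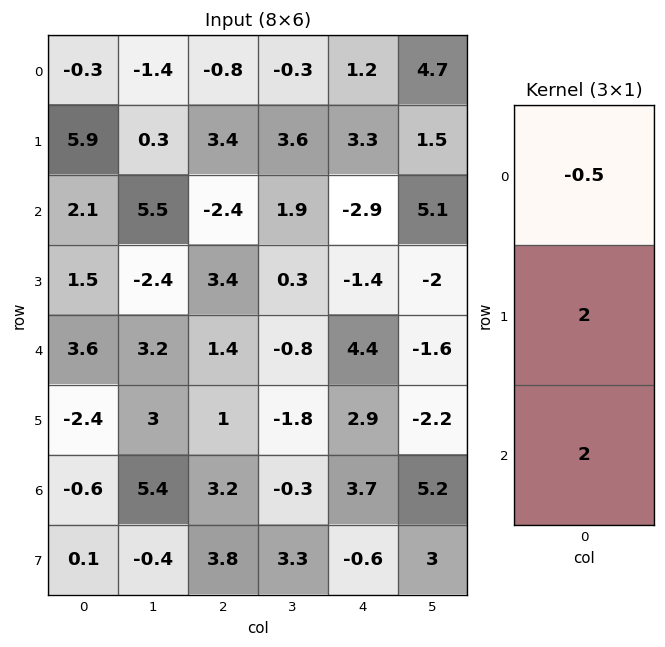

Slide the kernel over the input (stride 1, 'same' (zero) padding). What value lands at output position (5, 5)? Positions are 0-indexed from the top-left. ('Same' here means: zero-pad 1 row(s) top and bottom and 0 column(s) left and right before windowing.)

The receptive field on the zero-padded input at this output position is [-1.6 / -2.2 / 5.2]. Elementwise product with the kernel and sum: -1.6·-0.5 + -2.2·2 + 5.2·2.

6.8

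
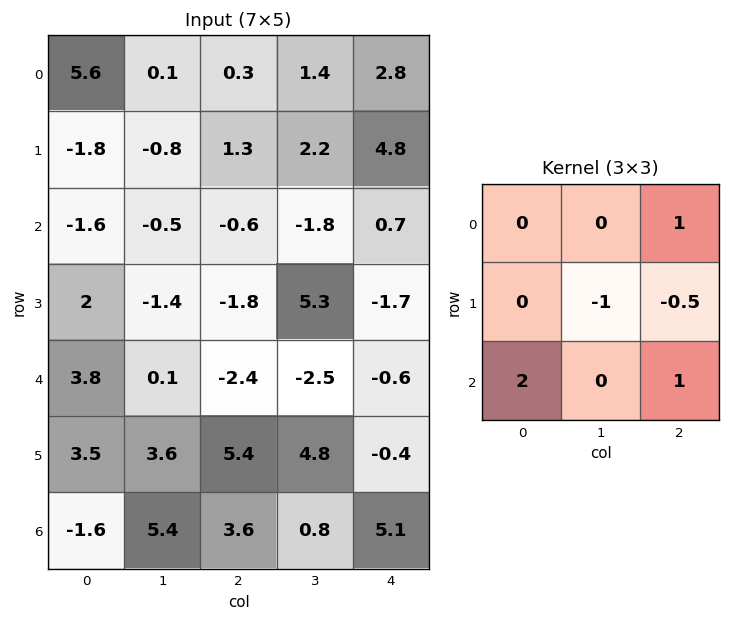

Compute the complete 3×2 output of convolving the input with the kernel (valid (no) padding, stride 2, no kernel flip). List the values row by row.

Output[0,0]: The receptive field on the input at this output position is [5.6 0.1 0.3 / -1.8 -0.8 1.3 / -1.6 -0.5 -0.6]. Elementwise product with the kernel and sum: 0.3·1 + -0.8·-1 + 1.3·-0.5 + -1.6·2 + -0.6·1.
Output[0,1]: The receptive field on the input at this output position is [0.3 1.4 2.8 / 1.3 2.2 4.8 / -0.6 -1.8 0.7]. Elementwise product with the kernel and sum: 2.8·1 + 2.2·-1 + 4.8·-0.5 + -0.6·2 + 0.7·1.

-3.35 -2.3
6.9 -9.15
-8.3 7.1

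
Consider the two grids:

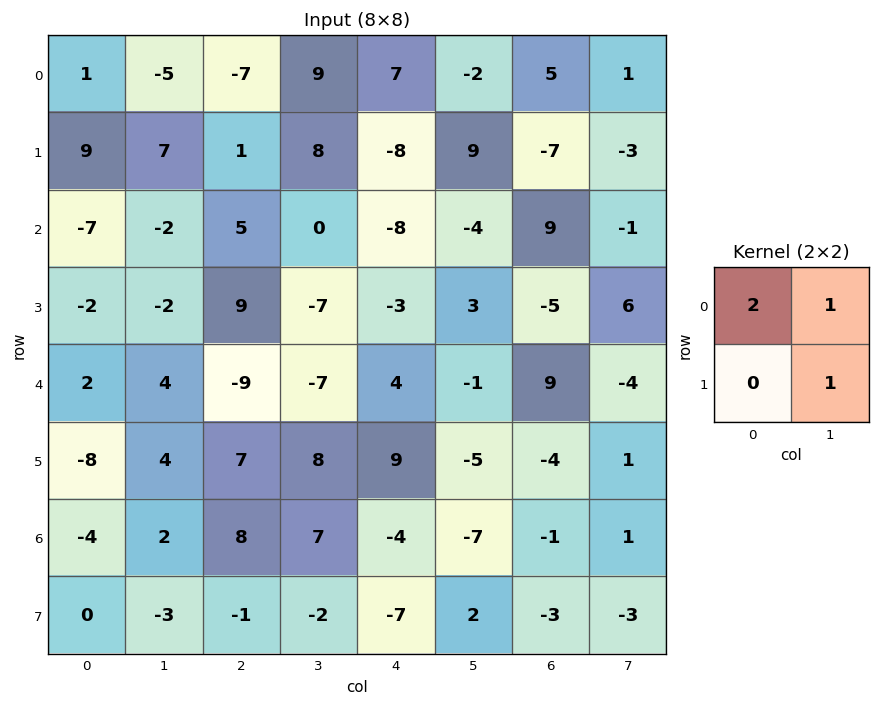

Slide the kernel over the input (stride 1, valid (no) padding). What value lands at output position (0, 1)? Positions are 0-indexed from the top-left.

The receptive field on the input at this output position is [-5 -7 / 7 1]. Elementwise product with the kernel and sum: -5·2 + -7·1 + 1·1.

-16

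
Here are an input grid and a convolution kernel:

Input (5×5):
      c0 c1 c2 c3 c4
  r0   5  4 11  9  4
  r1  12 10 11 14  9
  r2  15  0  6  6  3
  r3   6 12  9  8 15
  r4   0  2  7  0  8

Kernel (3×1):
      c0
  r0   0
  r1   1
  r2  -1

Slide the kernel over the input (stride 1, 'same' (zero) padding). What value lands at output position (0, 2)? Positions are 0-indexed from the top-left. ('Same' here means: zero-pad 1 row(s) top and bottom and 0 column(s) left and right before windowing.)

The receptive field on the zero-padded input at this output position is [0 / 11 / 11]. Elementwise product with the kernel and sum: 11·1 + 11·-1.

0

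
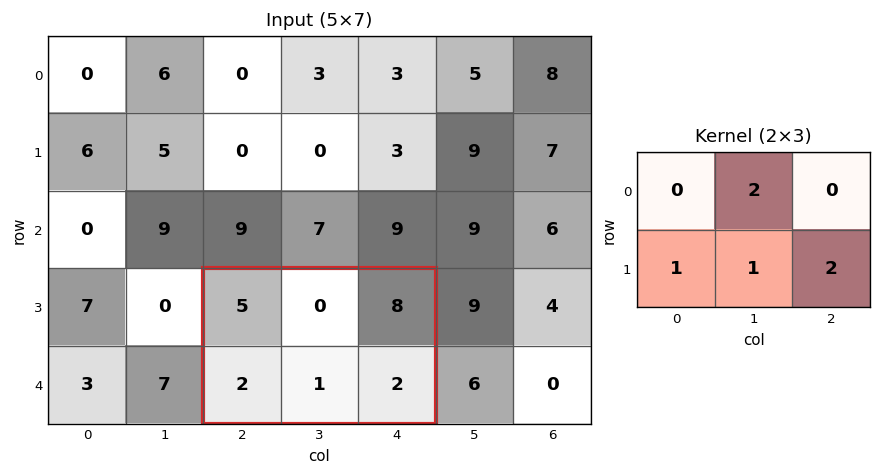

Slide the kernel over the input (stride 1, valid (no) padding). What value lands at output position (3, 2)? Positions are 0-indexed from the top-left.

The receptive field on the input at this output position is [5 0 8 / 2 1 2]. Elementwise product with the kernel and sum: 0·2 + 2·1 + 1·1 + 2·2.

7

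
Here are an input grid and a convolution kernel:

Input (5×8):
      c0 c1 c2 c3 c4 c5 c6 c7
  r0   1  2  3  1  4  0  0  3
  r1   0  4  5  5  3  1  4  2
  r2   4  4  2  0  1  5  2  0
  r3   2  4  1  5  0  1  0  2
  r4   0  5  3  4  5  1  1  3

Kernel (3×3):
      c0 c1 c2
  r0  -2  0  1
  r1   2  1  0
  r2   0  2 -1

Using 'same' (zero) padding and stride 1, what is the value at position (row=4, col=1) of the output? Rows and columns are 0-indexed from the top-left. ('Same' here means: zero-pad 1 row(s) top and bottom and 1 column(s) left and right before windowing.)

The receptive field on the zero-padded input at this output position is [2 4 1 / 0 5 3 / 0 0 0]. Elementwise product with the kernel and sum: 2·-2 + 1·1 + 0·2 + 5·1 + 0·2 + 0·-1.

2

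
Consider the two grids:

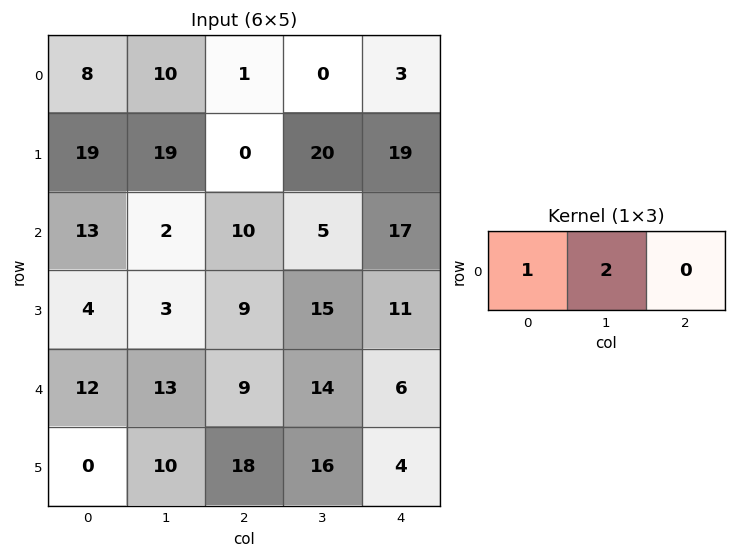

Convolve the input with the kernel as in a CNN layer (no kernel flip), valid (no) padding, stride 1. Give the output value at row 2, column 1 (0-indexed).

The receptive field on the input at this output position is [2 10 5]. Elementwise product with the kernel and sum: 2·1 + 10·2.

22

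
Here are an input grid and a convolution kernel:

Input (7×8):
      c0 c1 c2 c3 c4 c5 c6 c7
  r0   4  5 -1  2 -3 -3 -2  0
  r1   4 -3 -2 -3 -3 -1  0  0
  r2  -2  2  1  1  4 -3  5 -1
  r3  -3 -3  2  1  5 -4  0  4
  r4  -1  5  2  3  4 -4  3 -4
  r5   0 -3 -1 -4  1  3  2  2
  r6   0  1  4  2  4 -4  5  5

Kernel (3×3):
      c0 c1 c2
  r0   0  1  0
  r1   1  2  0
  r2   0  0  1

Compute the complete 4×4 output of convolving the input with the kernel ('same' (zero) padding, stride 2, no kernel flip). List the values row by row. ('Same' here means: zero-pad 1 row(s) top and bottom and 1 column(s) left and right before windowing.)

Output[0,0]: The receptive field on the zero-padded input at this output position is [0 0 0 / 0 4 5 / 0 4 -3]. Elementwise product with the kernel and sum: 0·1 + 0·1 + 4·2 + -3·1.
Output[0,1]: The receptive field on the zero-padded input at this output position is [0 0 0 / 5 -1 2 / -3 -2 -3]. Elementwise product with the kernel and sum: 0·1 + 5·1 + -1·2 + -3·1.

5 0 -5 -7
-3 3 2 11
-8 7 19 4
0 8 11 8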